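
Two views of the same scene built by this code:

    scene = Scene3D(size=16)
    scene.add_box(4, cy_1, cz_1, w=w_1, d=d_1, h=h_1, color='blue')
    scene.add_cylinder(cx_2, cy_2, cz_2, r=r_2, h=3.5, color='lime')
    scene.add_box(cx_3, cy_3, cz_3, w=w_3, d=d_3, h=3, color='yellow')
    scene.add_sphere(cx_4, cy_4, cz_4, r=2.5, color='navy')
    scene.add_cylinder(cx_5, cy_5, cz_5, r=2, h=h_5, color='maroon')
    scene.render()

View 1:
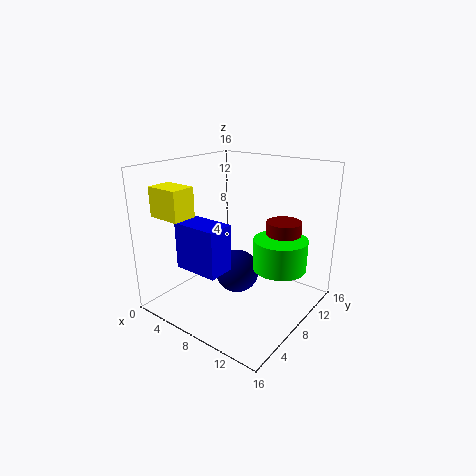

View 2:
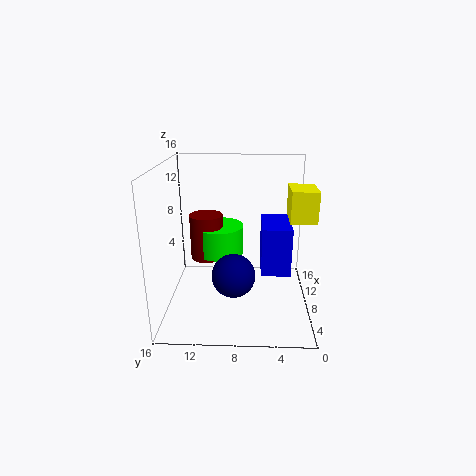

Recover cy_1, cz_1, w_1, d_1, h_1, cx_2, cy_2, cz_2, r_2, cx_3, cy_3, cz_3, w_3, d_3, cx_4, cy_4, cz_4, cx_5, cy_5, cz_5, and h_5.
cy_1 = 2.5
cz_1 = 5.5
w_1 = 5
d_1 = 3
h_1 = 5
cx_2 = 12
cy_2 = 10.5
cz_2 = 4.5
r_2 = 3
cx_3 = 3
cy_3 = 0.5
cz_3 = 11.5
w_3 = 3.5
d_3 = 2.5
cx_4 = 7.5
cy_4 = 8.5
cz_4 = 3.5
cx_5 = 11.5
cy_5 = 12
cz_5 = 4
h_5 = 5.5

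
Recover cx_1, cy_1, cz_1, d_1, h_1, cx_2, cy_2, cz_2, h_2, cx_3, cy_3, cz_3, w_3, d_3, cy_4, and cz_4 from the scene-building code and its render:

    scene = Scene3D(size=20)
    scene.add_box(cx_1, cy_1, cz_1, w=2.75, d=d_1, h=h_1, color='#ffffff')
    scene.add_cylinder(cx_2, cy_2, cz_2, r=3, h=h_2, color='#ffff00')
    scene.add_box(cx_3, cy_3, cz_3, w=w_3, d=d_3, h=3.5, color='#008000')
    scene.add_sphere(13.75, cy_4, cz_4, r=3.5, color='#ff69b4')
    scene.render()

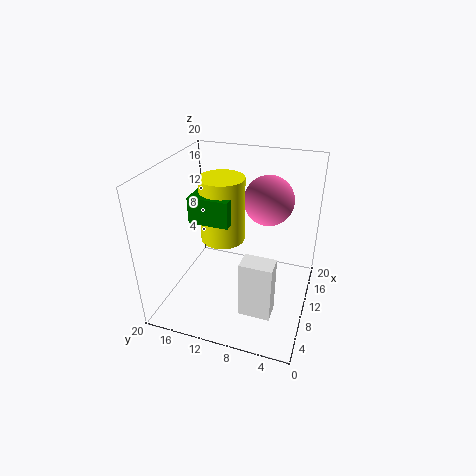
cx_1 = 4.25; cy_1 = 3.75; cz_1 = 1.75; d_1 = 4.25; h_1 = 8; cx_2 = 9.5; cy_2 = 12; cz_2 = 10; h_2 = 8.75; cx_3 = 6; cy_3 = 10; cz_3 = 13.5; w_3 = 5.5; d_3 = 5.25; cy_4 = 6.75; cz_4 = 14.5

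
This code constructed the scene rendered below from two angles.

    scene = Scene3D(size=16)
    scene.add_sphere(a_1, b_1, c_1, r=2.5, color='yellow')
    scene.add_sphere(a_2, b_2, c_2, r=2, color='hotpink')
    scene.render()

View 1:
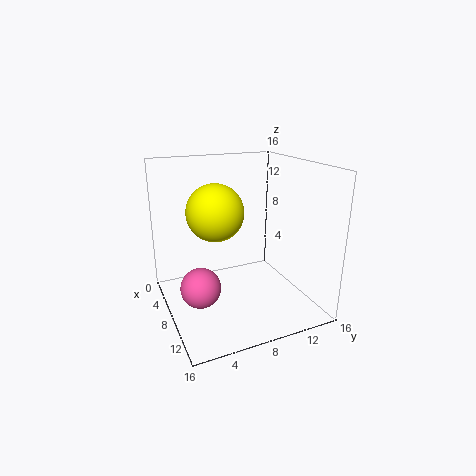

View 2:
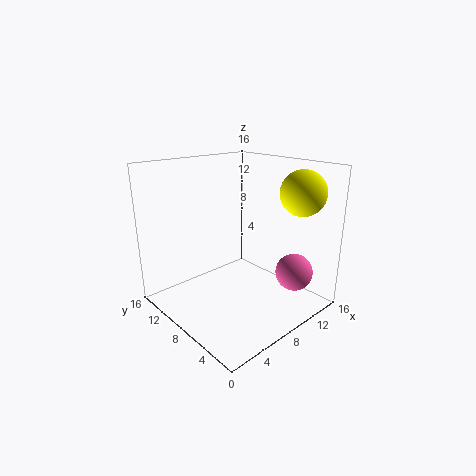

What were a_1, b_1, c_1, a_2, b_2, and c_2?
a_1 = 13.25; b_1 = 3.5; c_1 = 13; a_2 = 11.25; b_2 = 2.5; c_2 = 4.75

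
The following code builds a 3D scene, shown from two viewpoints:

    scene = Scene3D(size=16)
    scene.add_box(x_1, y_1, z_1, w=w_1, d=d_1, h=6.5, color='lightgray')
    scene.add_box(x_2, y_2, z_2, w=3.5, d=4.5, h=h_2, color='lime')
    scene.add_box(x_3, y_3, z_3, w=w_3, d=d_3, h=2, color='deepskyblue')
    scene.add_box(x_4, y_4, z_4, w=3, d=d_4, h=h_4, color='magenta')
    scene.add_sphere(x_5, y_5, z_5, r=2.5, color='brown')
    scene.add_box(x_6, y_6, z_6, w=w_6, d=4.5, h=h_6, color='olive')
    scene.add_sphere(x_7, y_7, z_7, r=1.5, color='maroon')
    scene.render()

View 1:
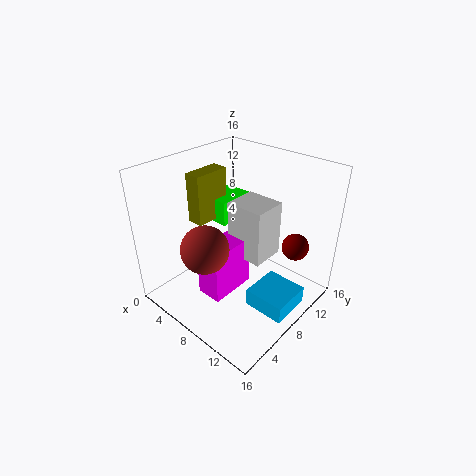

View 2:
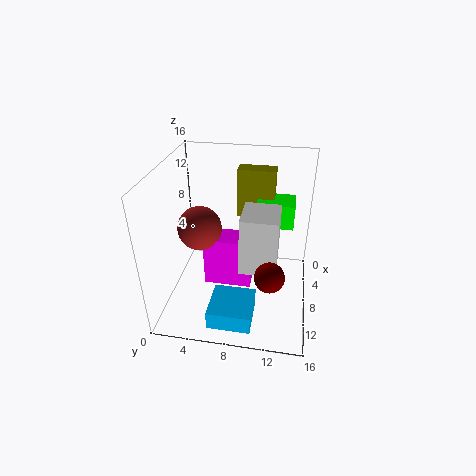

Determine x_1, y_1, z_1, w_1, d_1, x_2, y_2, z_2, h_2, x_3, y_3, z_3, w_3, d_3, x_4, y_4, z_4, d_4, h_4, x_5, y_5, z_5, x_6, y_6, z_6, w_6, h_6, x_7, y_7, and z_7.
x_1 = 6, y_1 = 8.5, z_1 = 5, w_1 = 4.5, d_1 = 4, x_2 = 1, y_2 = 9.5, z_2 = 7.5, h_2 = 3, x_3 = 11, y_3 = 6, z_3 = 1.5, w_3 = 4.5, d_3 = 4.5, x_4 = 5.5, y_4 = 4, z_4 = 1.5, d_4 = 5.5, h_4 = 6, x_5 = 7.5, y_5 = 3.5, z_5 = 8.5, x_6 = 1, y_6 = 7, z_6 = 8, w_6 = 2, h_6 = 6, x_7 = 13, y_7 = 12, z_7 = 7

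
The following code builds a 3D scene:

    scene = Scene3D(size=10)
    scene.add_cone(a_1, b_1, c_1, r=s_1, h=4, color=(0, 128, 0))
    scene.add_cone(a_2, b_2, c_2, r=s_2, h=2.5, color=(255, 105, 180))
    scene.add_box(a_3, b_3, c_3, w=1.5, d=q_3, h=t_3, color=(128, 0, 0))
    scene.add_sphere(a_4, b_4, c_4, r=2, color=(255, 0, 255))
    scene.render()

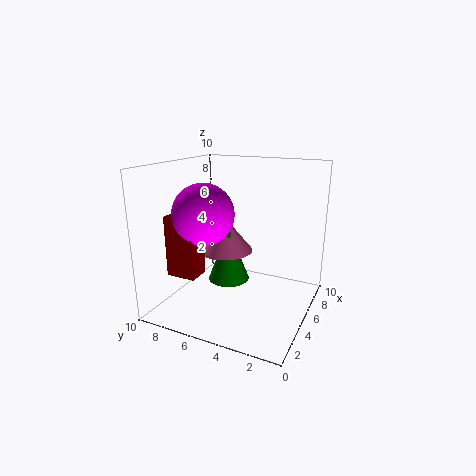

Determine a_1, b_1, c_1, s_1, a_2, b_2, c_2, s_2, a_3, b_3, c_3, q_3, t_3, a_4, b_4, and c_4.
a_1 = 5.5; b_1 = 6; c_1 = 1.5; s_1 = 1.5; a_2 = 6; b_2 = 6.5; c_2 = 3.5; s_2 = 2; a_3 = 1.5; b_3 = 6.5; c_3 = 3; q_3 = 2; t_3 = 4; a_4 = 3; b_4 = 6.5; c_4 = 7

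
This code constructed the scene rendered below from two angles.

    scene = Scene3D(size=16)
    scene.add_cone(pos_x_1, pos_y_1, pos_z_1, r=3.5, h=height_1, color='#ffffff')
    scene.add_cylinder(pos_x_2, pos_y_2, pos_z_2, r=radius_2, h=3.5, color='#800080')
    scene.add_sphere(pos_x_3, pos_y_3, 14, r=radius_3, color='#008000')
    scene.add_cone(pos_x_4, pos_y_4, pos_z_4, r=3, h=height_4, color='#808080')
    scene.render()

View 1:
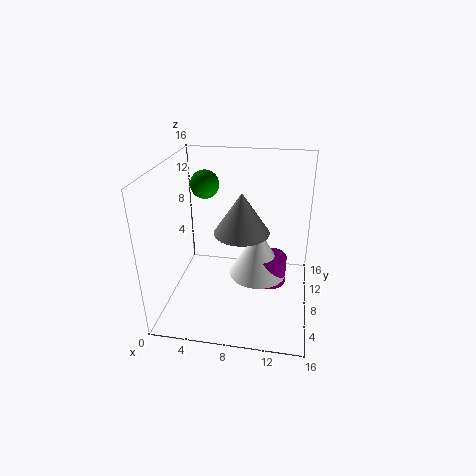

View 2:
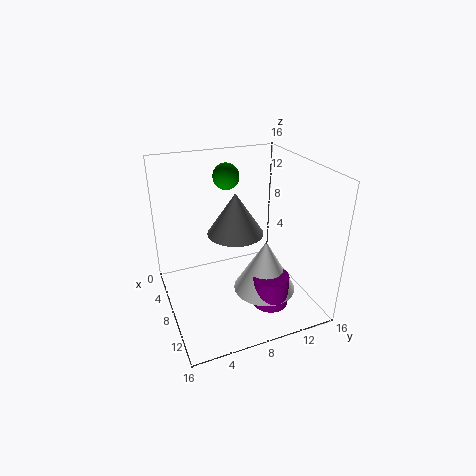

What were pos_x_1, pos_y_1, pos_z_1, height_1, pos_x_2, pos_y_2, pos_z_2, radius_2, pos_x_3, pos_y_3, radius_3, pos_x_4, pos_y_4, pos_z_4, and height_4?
pos_x_1 = 10, pos_y_1 = 10.5, pos_z_1 = 2, height_1 = 6, pos_x_2 = 11.5, pos_y_2 = 10.5, pos_z_2 = 1, radius_2 = 2, pos_x_3 = 4.5, pos_y_3 = 8, radius_3 = 1.5, pos_x_4 = 8.5, pos_y_4 = 7.5, pos_z_4 = 9, height_4 = 4.5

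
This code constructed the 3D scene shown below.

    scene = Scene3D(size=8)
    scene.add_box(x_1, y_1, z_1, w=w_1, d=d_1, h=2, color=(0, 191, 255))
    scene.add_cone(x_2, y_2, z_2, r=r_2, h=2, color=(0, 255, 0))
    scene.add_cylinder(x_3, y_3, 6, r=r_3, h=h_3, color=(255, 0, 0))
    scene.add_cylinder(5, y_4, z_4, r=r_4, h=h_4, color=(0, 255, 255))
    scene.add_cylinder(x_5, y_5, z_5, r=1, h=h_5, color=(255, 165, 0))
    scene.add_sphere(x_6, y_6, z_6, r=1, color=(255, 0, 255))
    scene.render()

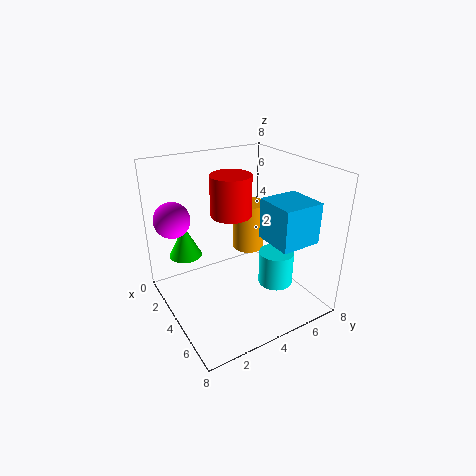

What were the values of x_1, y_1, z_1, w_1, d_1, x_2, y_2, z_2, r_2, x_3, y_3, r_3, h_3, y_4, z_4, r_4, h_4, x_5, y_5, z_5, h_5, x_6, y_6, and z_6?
x_1 = 6, y_1 = 4, z_1 = 5, w_1 = 2, d_1 = 2, x_2 = 1, y_2 = 2, z_2 = 2, r_2 = 1, x_3 = 5, y_3 = 3, r_3 = 1, h_3 = 2, y_4 = 6, z_4 = 1, r_4 = 1, h_4 = 2, x_5 = 2, y_5 = 6, z_5 = 2, h_5 = 3, x_6 = 2, y_6 = 1, z_6 = 5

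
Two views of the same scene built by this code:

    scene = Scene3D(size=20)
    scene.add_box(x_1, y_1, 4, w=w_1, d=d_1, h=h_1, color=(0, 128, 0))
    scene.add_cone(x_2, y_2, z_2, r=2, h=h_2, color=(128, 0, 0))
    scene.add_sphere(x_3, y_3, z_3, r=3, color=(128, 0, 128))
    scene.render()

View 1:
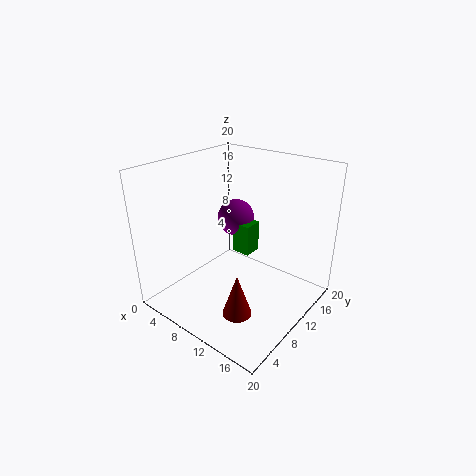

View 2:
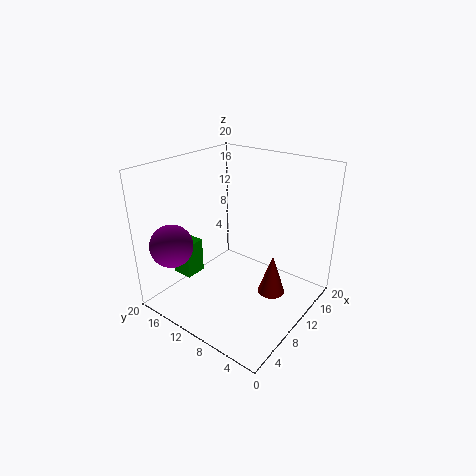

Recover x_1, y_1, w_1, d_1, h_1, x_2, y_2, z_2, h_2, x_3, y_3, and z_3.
x_1 = 5; y_1 = 15; w_1 = 3; d_1 = 3; h_1 = 5; x_2 = 13; y_2 = 6; z_2 = 1; h_2 = 6; x_3 = 4; y_3 = 17; z_3 = 9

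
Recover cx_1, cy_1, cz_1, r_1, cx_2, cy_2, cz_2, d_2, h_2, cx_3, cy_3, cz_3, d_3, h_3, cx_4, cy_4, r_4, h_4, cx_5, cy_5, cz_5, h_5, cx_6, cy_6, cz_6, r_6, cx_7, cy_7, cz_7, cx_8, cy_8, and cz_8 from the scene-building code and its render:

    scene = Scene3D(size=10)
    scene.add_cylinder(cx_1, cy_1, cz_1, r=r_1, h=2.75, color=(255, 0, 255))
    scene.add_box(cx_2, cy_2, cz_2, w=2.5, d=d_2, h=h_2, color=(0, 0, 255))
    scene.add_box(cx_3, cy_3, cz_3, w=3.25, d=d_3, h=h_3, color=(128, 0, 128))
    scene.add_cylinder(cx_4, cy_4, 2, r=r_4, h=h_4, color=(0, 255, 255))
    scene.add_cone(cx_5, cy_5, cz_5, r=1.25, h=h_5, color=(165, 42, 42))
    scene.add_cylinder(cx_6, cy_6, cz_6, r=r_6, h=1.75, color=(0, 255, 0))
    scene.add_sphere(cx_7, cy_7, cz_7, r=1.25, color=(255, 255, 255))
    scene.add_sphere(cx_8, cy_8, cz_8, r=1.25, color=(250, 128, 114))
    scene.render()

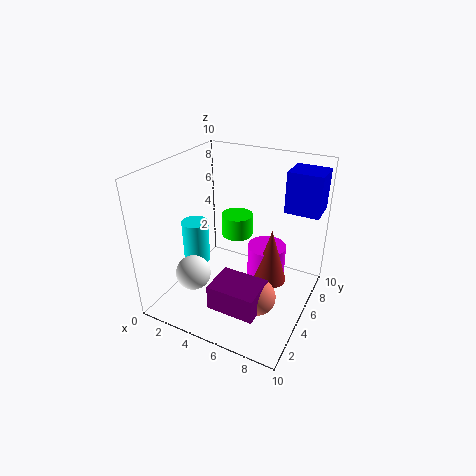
cx_1 = 6, cy_1 = 8, cz_1 = 0.25, r_1 = 1.5, cx_2 = 7.25, cy_2 = 7.75, cz_2 = 6.25, d_2 = 2.25, h_2 = 3, cx_3 = 4.5, cy_3 = 1.5, cz_3 = 1.25, d_3 = 2.5, h_3 = 1.75, cx_4 = 1.25, cy_4 = 5.25, r_4 = 1, h_4 = 3.25, cx_5 = 6.75, cy_5 = 7, cz_5 = 0.75, h_5 = 4.25, cx_6 = 3.25, cy_6 = 8.25, cz_6 = 3.25, r_6 = 1.25, cx_7 = 2.25, cy_7 = 3.25, cz_7 = 2.25, cx_8 = 7.25, cy_8 = 3.5, cz_8 = 1.75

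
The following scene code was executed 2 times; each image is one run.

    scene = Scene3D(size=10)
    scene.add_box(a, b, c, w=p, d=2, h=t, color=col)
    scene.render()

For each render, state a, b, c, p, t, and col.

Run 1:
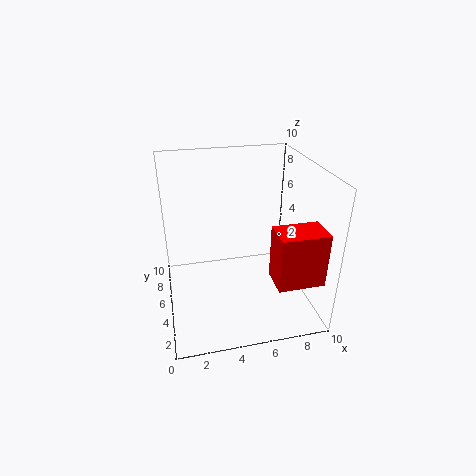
a = 6.5; b = 0.5; c = 3.5; p = 3; t = 3.5; col = 'red'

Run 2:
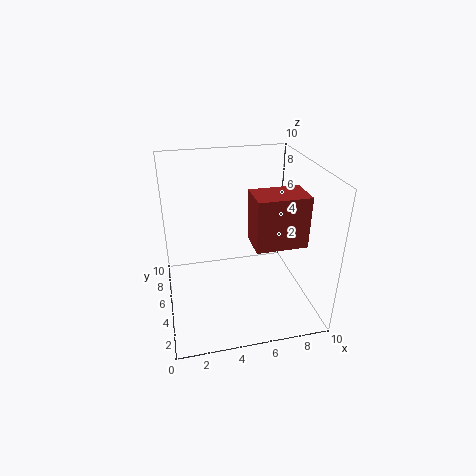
a = 5; b = 0.5; c = 6.5; p = 3; t = 3; col = 'brown'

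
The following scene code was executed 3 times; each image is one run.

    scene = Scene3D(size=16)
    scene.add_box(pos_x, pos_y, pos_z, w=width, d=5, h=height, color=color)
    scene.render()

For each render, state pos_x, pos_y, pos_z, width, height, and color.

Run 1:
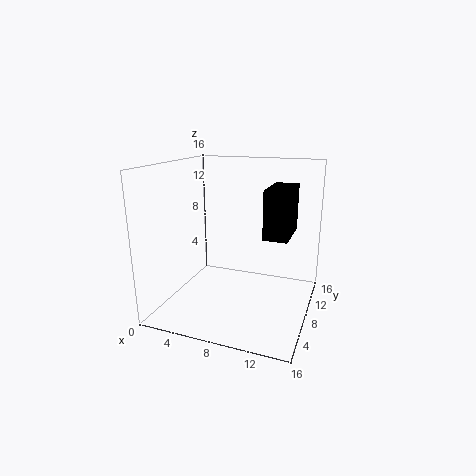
pos_x = 11.5
pos_y = 5.5
pos_z = 9
width = 2.5
height = 5
color = 'black'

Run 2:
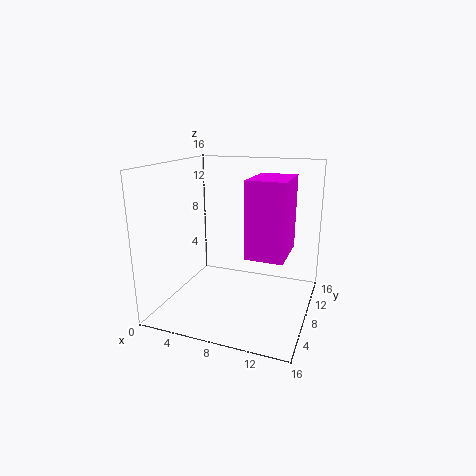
pos_x = 11
pos_y = 1.5
pos_z = 8.5
width = 3.5
height = 7
color = 'magenta'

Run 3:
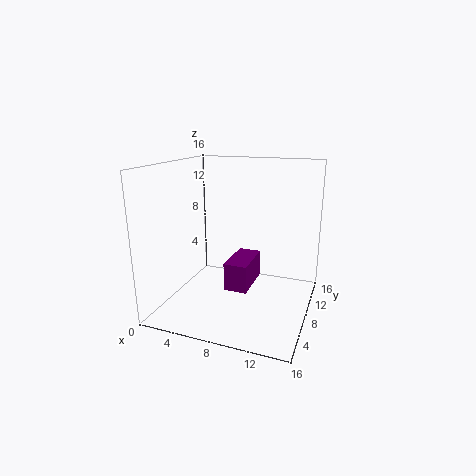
pos_x = 7.5
pos_y = 5
pos_z = 3
width = 2.5
height = 3
color = 'purple'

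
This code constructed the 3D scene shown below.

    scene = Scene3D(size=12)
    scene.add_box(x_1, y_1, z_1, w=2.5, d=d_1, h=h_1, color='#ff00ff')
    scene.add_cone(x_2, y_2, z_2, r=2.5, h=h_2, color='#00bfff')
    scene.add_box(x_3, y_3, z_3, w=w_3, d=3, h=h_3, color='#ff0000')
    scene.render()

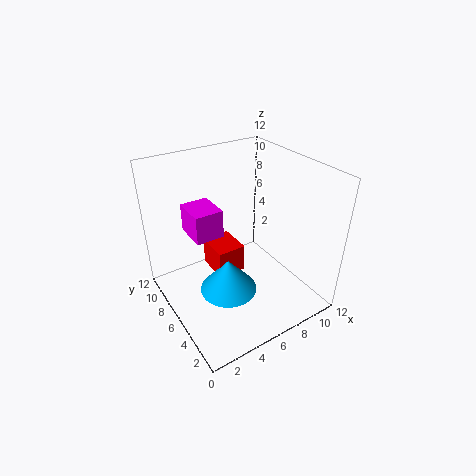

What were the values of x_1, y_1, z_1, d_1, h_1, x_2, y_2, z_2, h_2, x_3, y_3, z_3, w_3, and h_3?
x_1 = 3
y_1 = 7.5
z_1 = 5.5
d_1 = 3
h_1 = 2.5
x_2 = 5
y_2 = 6
z_2 = 1
h_2 = 3
x_3 = 4.5
y_3 = 6.5
z_3 = 2
w_3 = 2.5
h_3 = 2.5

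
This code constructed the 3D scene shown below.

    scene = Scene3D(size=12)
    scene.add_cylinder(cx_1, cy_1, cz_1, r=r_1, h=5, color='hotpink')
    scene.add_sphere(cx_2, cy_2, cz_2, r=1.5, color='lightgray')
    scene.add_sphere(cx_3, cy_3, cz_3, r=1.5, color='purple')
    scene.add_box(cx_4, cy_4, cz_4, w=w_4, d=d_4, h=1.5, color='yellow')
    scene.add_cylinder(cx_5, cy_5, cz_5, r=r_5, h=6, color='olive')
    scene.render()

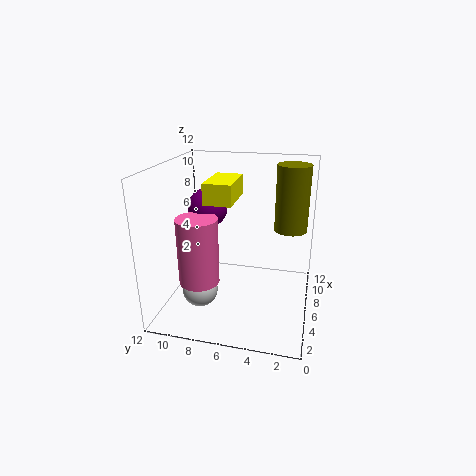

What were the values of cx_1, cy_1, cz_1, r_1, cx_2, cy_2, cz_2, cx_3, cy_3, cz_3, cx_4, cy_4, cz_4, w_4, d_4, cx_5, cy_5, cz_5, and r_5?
cx_1 = 2; cy_1 = 8; cz_1 = 4; r_1 = 1.5; cx_2 = 4.5; cy_2 = 9; cz_2 = 1.5; cx_3 = 4.5; cy_3 = 8; cz_3 = 9; cx_4 = 2; cy_4 = 5.5; cz_4 = 10; w_4 = 3.5; d_4 = 2; cx_5 = 10; cy_5 = 2; cz_5 = 5.5; r_5 = 1.5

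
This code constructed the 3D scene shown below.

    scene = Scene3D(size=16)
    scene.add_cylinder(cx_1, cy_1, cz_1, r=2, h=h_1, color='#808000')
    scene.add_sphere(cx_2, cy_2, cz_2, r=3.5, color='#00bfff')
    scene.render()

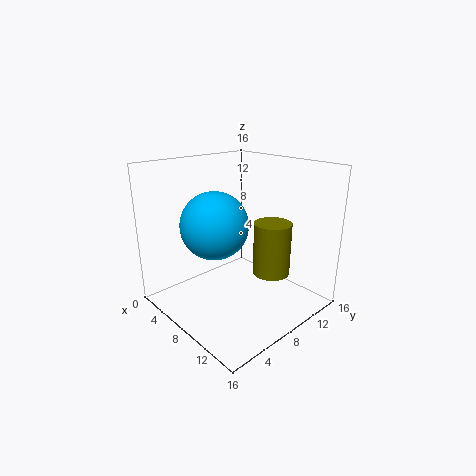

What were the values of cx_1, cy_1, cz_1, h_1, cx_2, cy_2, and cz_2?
cx_1 = 11.5; cy_1 = 9.75; cz_1 = 4.5; h_1 = 5.75; cx_2 = 8; cy_2 = 4.75; cz_2 = 10.25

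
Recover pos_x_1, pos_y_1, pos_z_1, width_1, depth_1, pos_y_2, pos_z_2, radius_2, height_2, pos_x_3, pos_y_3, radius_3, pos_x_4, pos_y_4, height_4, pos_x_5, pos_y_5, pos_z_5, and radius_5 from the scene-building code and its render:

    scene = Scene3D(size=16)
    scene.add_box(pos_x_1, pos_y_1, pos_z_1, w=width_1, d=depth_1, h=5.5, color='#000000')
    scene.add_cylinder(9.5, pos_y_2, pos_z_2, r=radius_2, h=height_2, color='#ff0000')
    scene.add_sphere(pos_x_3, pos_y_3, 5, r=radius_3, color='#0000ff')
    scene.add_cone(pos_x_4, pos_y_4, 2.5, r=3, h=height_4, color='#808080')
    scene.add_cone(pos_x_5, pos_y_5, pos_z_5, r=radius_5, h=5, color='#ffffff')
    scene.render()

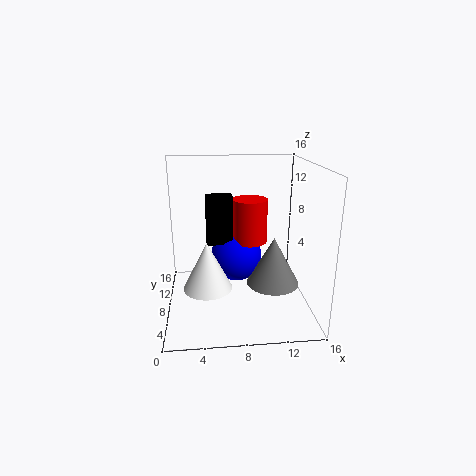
pos_x_1 = 4.5; pos_y_1 = 8.5; pos_z_1 = 7; width_1 = 3; depth_1 = 2; pos_y_2 = 9.5; pos_z_2 = 7; radius_2 = 2; height_2 = 5; pos_x_3 = 8; pos_y_3 = 10; radius_3 = 3; pos_x_4 = 12; pos_y_4 = 7.5; height_4 = 5.5; pos_x_5 = 4.5; pos_y_5 = 4.5; pos_z_5 = 4; radius_5 = 2.5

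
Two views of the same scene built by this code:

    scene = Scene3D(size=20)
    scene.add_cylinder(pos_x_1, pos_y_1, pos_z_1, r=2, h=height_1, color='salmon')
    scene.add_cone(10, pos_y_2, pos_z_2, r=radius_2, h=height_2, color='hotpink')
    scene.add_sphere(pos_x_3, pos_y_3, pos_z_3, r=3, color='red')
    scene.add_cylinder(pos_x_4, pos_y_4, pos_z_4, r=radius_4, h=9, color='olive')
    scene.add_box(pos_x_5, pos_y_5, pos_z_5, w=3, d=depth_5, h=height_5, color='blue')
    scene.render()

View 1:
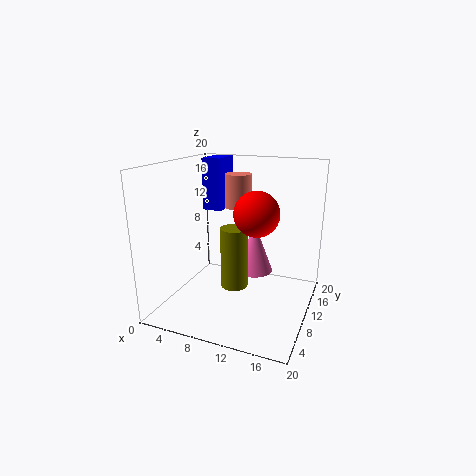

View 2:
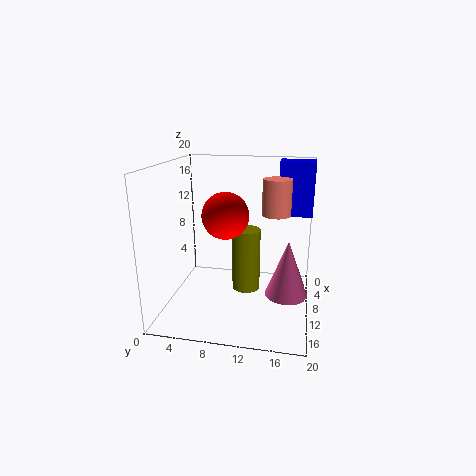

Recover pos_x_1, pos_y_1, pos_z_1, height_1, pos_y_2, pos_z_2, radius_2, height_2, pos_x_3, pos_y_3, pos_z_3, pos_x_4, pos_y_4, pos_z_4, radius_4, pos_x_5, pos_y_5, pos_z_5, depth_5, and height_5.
pos_x_1 = 8
pos_y_1 = 15
pos_z_1 = 13
height_1 = 5
pos_y_2 = 17
pos_z_2 = 2
radius_2 = 3
height_2 = 8
pos_x_3 = 13
pos_y_3 = 9
pos_z_3 = 14
pos_x_4 = 9
pos_y_4 = 11
pos_z_4 = 2
radius_4 = 2
pos_x_5 = 2
pos_y_5 = 15
pos_z_5 = 12
depth_5 = 5
height_5 = 8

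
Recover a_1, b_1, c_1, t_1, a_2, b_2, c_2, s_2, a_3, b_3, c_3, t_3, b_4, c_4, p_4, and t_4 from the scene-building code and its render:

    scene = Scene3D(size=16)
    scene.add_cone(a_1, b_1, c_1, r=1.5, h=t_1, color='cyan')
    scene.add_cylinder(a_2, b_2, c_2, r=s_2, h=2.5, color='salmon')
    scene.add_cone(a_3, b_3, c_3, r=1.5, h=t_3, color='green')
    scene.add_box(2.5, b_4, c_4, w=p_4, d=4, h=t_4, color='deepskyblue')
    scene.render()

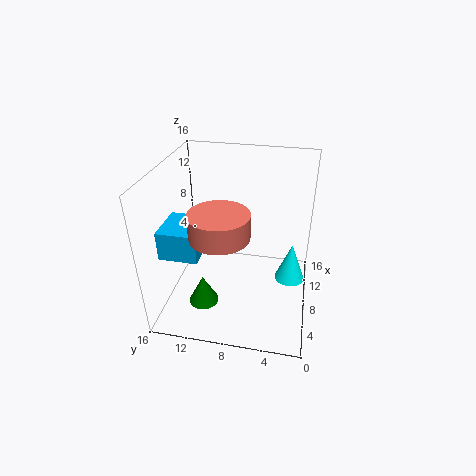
a_1 = 5.5; b_1 = 2; c_1 = 5.5; t_1 = 4; a_2 = 4; b_2 = 9; c_2 = 10.5; s_2 = 3; a_3 = 2.5; b_3 = 10.5; c_3 = 3.5; t_3 = 3; b_4 = 11; c_4 = 8; p_4 = 4.5; t_4 = 3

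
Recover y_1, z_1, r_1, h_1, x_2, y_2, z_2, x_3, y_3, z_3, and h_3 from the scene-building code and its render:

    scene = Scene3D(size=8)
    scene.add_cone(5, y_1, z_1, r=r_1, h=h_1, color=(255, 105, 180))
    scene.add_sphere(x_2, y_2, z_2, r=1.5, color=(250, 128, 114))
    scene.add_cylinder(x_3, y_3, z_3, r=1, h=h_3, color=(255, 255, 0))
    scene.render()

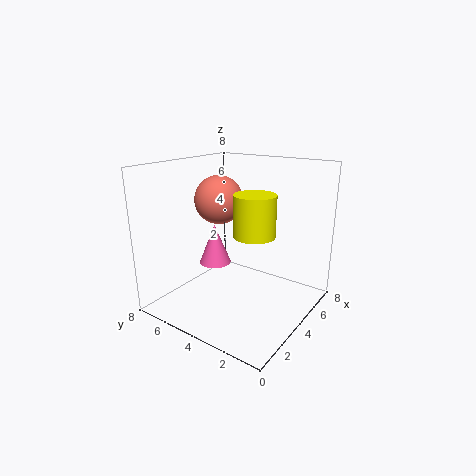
y_1 = 6.5; z_1 = 1.5; r_1 = 1; h_1 = 2.5; x_2 = 5.5; y_2 = 6.5; z_2 = 5.5; x_3 = 2.5; y_3 = 2; z_3 = 5; h_3 = 2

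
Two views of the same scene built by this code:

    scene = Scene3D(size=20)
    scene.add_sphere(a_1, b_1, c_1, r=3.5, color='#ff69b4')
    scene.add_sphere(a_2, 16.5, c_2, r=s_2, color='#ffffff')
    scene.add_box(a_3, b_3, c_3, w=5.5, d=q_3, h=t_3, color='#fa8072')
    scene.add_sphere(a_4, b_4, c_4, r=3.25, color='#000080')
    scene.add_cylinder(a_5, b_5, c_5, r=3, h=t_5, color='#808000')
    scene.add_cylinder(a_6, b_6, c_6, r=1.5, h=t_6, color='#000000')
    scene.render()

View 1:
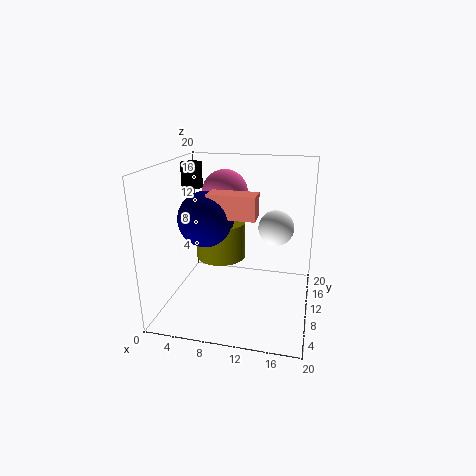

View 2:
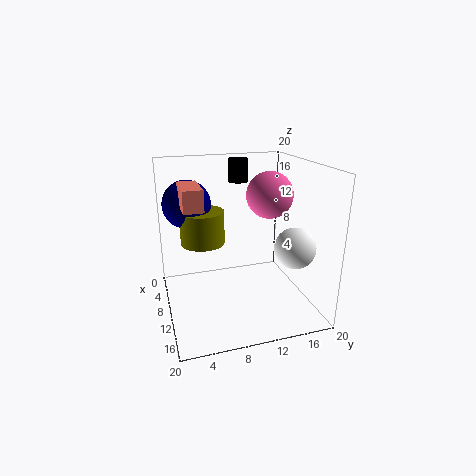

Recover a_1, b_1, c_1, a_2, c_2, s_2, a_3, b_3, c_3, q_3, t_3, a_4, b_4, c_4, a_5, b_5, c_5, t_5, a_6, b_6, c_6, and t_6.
a_1 = 6.5
b_1 = 16
c_1 = 14.75
a_2 = 14.5
c_2 = 9.5
s_2 = 2.75
a_3 = 8.25
b_3 = 2.25
c_3 = 15.25
q_3 = 2.5
t_3 = 2.75
a_4 = 7.75
b_4 = 3.5
c_4 = 14.75
a_5 = 9
b_5 = 5.25
c_5 = 9.5
t_5 = 4.5
a_6 = 2.75
b_6 = 12.25
c_6 = 16.25
t_6 = 3.5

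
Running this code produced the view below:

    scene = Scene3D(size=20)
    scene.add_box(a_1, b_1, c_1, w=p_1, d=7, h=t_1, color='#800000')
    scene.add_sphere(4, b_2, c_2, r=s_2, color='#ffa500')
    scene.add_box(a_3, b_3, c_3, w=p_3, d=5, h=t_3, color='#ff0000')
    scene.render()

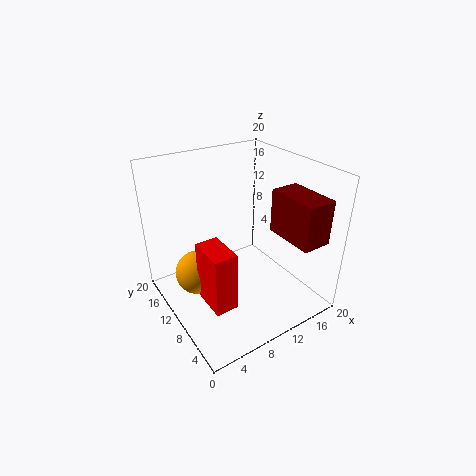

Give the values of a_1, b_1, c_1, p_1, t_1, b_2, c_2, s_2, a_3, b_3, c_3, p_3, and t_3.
a_1 = 14
b_1 = 1
c_1 = 11
p_1 = 4
t_1 = 6
b_2 = 11
c_2 = 6
s_2 = 3
a_3 = 3
b_3 = 4
c_3 = 4
p_3 = 3
t_3 = 8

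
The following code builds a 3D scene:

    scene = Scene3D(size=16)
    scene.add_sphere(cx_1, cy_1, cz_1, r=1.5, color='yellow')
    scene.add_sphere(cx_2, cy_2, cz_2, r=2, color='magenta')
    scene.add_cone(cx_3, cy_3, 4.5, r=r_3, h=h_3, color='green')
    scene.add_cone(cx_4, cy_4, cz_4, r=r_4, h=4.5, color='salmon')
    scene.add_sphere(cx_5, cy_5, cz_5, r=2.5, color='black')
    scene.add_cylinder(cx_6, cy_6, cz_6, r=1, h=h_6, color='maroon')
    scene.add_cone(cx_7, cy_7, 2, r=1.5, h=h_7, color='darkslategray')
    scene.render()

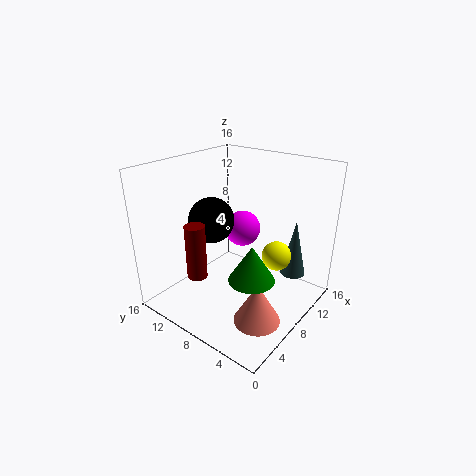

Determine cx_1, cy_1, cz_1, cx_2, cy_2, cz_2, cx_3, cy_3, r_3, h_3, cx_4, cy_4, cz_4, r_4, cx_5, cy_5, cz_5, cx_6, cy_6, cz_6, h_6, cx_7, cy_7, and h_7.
cx_1 = 8, cy_1 = 3, cz_1 = 7.5, cx_2 = 9.5, cy_2 = 8.5, cz_2 = 8.5, cx_3 = 6.5, cy_3 = 5, r_3 = 2.5, h_3 = 4, cx_4 = 5.5, cy_4 = 3.5, cz_4 = 0.5, r_4 = 2.5, cx_5 = 6.5, cy_5 = 10.5, cz_5 = 10, cx_6 = 2, cy_6 = 8.5, cz_6 = 6, h_6 = 5.5, cx_7 = 14, cy_7 = 4, h_7 = 7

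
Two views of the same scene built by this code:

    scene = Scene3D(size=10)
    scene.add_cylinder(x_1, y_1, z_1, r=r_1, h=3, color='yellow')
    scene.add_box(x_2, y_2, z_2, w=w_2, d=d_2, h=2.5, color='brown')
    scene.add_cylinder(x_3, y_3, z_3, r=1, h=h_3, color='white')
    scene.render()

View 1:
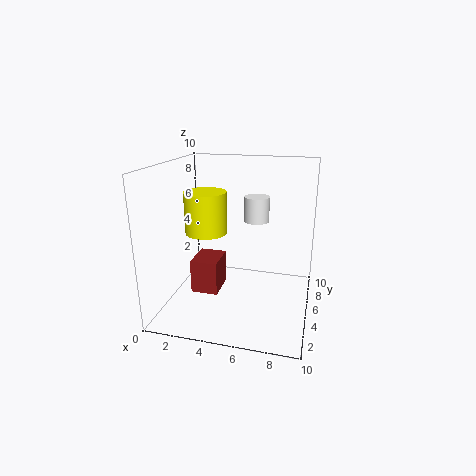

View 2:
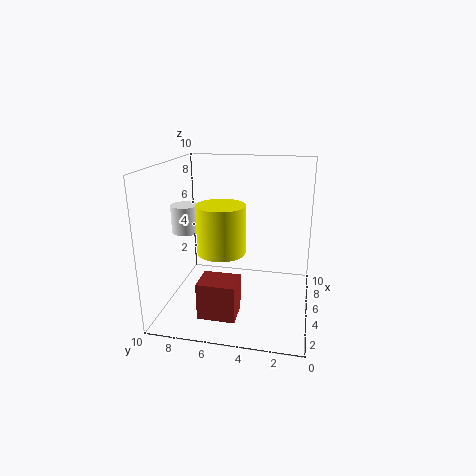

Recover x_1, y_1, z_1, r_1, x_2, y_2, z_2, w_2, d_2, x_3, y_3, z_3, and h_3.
x_1 = 2.5, y_1 = 5.5, z_1 = 5, r_1 = 1.5, x_2 = 1.5, y_2 = 4.5, z_2 = 0.5, w_2 = 2, d_2 = 2.5, x_3 = 5.5, y_3 = 9, z_3 = 5, h_3 = 2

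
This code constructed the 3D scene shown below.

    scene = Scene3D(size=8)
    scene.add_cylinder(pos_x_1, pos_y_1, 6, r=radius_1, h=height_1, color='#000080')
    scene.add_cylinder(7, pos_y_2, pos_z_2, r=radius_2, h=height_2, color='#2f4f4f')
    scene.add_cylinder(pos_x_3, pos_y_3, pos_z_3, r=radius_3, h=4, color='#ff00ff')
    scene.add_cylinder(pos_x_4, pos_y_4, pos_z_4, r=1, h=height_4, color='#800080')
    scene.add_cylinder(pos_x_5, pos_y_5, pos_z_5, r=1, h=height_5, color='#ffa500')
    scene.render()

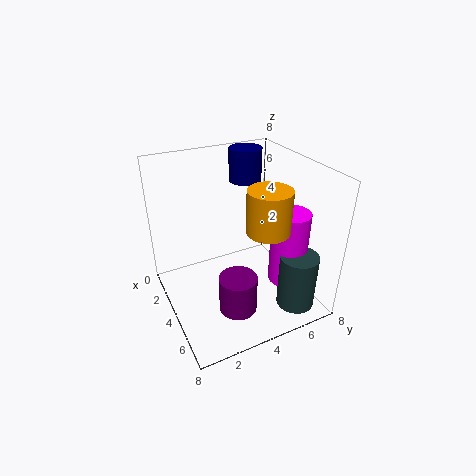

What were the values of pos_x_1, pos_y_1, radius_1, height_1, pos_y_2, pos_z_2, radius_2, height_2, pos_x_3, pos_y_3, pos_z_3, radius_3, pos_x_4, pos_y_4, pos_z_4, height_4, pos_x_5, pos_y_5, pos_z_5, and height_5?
pos_x_1 = 1
pos_y_1 = 6
radius_1 = 1
height_1 = 2
pos_y_2 = 6
pos_z_2 = 1
radius_2 = 1
height_2 = 3
pos_x_3 = 6
pos_y_3 = 6
pos_z_3 = 2
radius_3 = 1
pos_x_4 = 6
pos_y_4 = 3
pos_z_4 = 1
height_4 = 2
pos_x_5 = 7
pos_y_5 = 4
pos_z_5 = 6
height_5 = 2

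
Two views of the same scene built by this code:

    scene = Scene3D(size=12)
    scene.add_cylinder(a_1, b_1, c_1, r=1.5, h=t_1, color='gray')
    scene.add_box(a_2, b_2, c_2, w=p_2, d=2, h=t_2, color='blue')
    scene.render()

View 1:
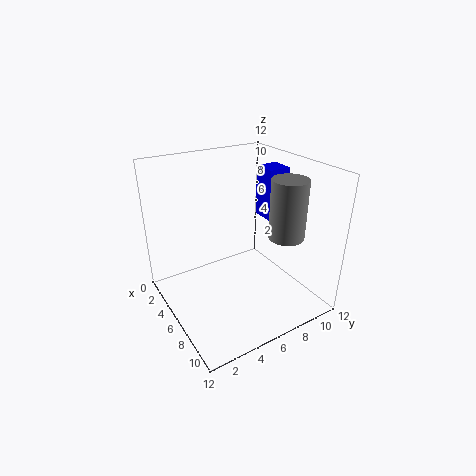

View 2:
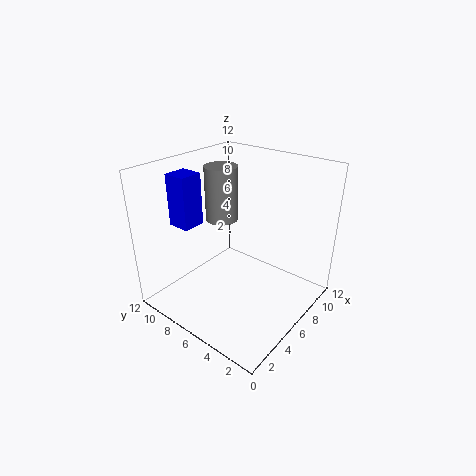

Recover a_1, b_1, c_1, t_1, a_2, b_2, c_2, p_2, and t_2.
a_1 = 8; b_1 = 9.5; c_1 = 6; t_1 = 5; a_2 = 3.5; b_2 = 9.5; c_2 = 6.5; p_2 = 2; t_2 = 4.5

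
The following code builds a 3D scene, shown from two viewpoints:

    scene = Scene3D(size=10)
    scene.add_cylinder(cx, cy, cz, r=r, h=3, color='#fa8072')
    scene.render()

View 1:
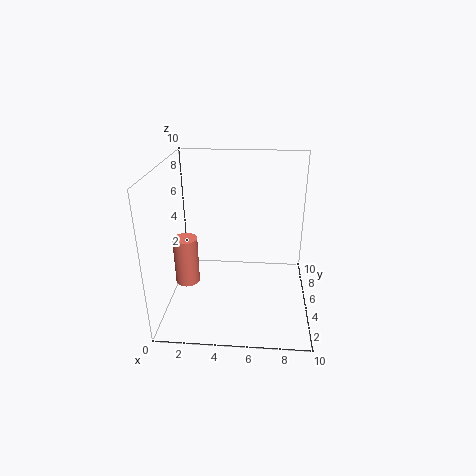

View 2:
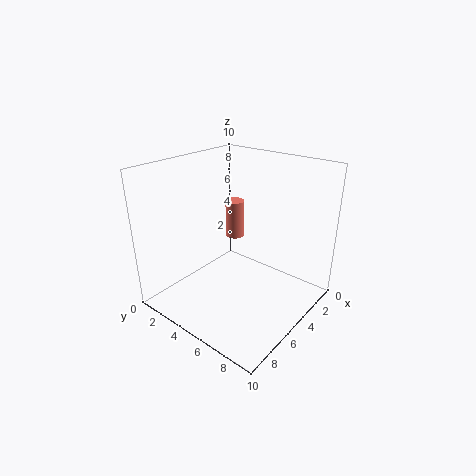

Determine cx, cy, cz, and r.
cx = 2
cy = 2.25
cz = 3.25
r = 0.75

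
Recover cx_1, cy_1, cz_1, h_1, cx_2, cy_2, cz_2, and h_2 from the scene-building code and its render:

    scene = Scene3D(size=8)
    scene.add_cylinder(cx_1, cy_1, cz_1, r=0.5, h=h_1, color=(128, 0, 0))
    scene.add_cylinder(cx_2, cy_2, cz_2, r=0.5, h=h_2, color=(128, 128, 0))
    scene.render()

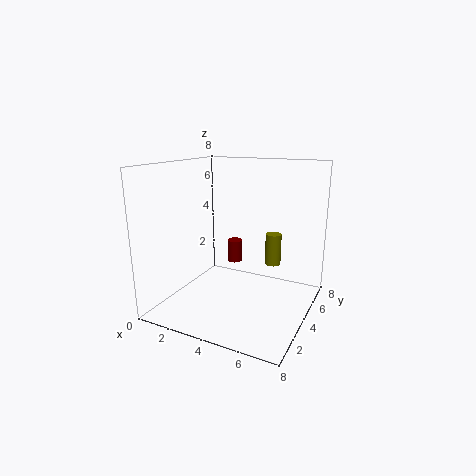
cx_1 = 2, cy_1 = 7.5, cz_1 = 1, h_1 = 1.5, cx_2 = 5, cy_2 = 7, cz_2 = 1.5, h_2 = 2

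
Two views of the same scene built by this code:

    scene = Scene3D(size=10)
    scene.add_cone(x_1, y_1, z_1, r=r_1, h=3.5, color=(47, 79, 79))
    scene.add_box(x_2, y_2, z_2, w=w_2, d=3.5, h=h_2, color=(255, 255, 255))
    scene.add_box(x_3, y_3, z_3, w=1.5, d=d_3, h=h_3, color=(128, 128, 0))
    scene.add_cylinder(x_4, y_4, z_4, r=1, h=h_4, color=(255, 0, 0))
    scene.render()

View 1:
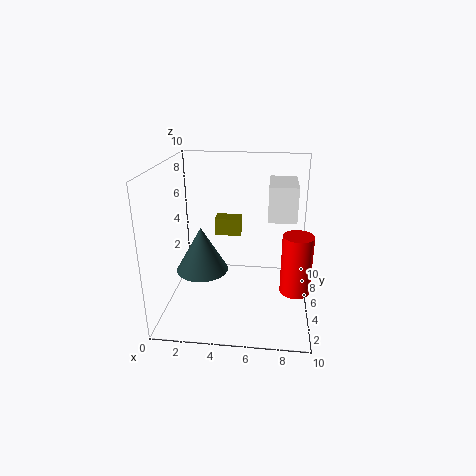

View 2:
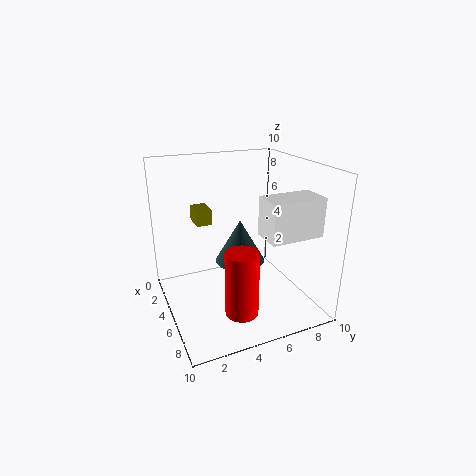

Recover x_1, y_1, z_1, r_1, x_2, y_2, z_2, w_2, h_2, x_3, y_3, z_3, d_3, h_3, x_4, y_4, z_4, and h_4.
x_1 = 2, y_1 = 6.5, z_1 = 1.5, r_1 = 2, x_2 = 7, y_2 = 5.5, z_2 = 6, w_2 = 2, h_2 = 2.5, x_3 = 4, y_3 = 2, z_3 = 6.5, d_3 = 1, h_3 = 1, x_4 = 9, y_4 = 3.5, z_4 = 2, h_4 = 4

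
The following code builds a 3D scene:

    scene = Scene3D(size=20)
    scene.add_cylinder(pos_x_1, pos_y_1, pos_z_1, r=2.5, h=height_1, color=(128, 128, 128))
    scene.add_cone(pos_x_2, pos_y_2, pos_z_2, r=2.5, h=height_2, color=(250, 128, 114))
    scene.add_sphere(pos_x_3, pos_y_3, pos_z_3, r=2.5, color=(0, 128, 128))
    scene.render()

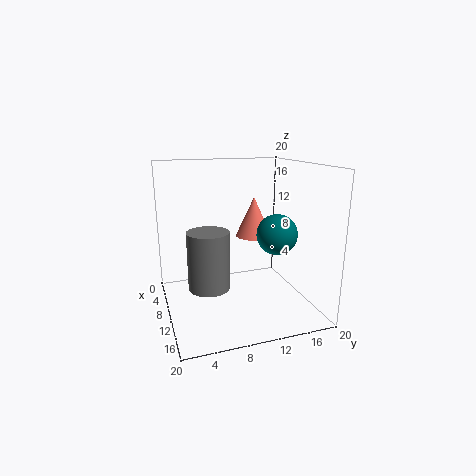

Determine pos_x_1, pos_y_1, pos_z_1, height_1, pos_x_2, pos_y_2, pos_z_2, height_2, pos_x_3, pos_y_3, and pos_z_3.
pos_x_1 = 15.5; pos_y_1 = 4.5; pos_z_1 = 6; height_1 = 7; pos_x_2 = 9.5; pos_y_2 = 12.5; pos_z_2 = 10; height_2 = 5.5; pos_x_3 = 16; pos_y_3 = 13; pos_z_3 = 12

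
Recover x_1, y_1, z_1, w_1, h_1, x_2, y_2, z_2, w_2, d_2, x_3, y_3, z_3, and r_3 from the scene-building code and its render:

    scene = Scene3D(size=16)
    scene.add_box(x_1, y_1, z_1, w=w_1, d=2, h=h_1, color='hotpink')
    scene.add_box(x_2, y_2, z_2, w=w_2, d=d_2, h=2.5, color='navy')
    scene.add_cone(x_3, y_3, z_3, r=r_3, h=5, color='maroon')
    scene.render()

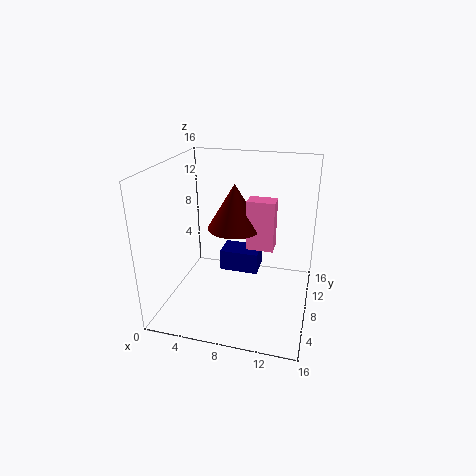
x_1 = 9
y_1 = 7.5
z_1 = 7
w_1 = 3
h_1 = 5.5
x_2 = 5.5
y_2 = 9
z_2 = 3
w_2 = 4.5
d_2 = 3
x_3 = 7.5
y_3 = 8.5
z_3 = 9
r_3 = 3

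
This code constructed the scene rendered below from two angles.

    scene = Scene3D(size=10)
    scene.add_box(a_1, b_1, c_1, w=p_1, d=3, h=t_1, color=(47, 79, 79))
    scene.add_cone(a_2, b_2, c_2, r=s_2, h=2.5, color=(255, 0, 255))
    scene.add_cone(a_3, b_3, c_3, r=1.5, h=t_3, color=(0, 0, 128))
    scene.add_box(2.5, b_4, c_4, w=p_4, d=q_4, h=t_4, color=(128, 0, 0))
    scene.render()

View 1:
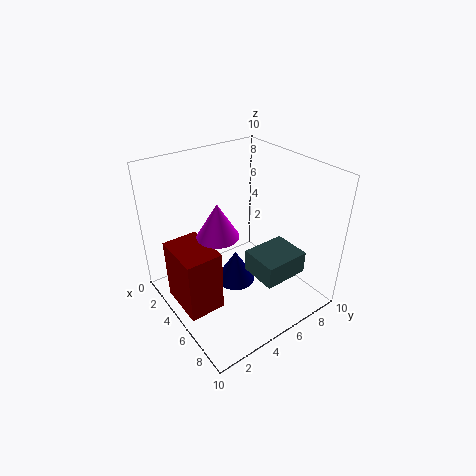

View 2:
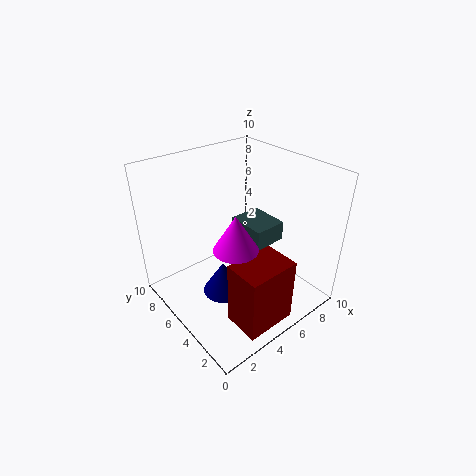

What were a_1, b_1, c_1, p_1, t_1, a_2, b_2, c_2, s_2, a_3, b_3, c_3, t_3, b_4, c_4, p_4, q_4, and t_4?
a_1 = 6.5
b_1 = 4.5
c_1 = 3.5
p_1 = 2.5
t_1 = 1.5
a_2 = 4
b_2 = 4
c_2 = 5
s_2 = 1.5
a_3 = 4
b_3 = 5.5
c_3 = 0.5
t_3 = 2.5
b_4 = 0.5
c_4 = 0.5
p_4 = 3.5
q_4 = 2.5
t_4 = 4.5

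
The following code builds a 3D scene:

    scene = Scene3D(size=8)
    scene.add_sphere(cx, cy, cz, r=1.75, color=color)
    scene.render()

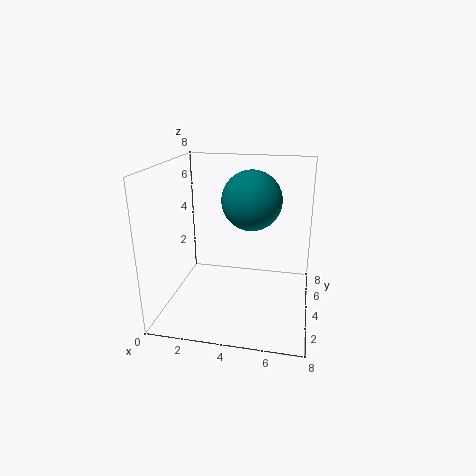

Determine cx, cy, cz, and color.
cx = 4.5; cy = 5.5; cz = 5.75; color = 'teal'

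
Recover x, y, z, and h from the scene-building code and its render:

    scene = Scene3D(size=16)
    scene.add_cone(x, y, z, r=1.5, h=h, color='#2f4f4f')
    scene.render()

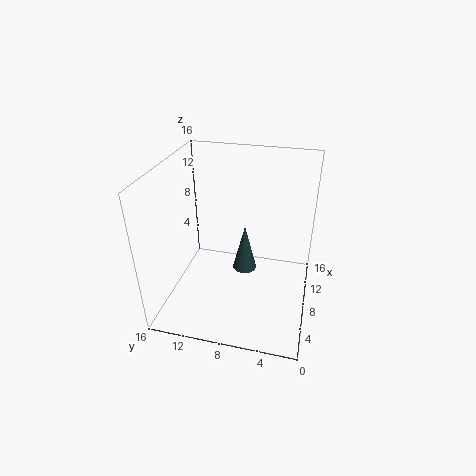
x = 11.5, y = 8, z = 1.5, h = 6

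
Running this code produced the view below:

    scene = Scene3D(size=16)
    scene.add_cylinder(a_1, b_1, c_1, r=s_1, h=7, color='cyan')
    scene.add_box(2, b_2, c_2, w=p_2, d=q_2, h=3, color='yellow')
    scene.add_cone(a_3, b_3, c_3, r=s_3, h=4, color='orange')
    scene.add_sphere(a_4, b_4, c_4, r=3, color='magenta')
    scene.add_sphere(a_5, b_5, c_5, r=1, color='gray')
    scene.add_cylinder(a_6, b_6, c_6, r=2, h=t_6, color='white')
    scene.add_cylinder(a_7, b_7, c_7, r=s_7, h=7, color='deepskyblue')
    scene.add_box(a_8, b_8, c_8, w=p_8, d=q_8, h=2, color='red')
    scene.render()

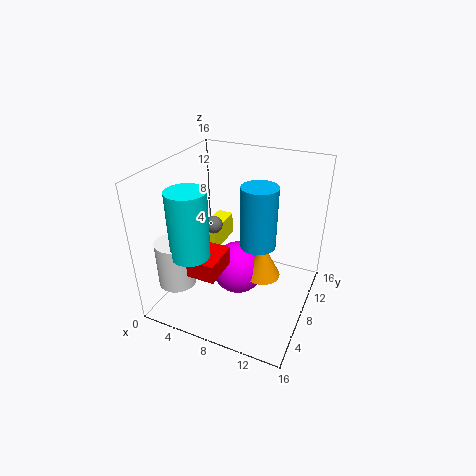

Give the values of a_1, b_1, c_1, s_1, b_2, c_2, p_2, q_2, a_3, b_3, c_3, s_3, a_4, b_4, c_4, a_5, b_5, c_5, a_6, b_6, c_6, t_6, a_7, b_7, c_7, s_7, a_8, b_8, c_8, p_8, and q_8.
a_1 = 5, b_1 = 3, c_1 = 8, s_1 = 2, b_2 = 10, c_2 = 4, p_2 = 2, q_2 = 5, a_3 = 11, b_3 = 8, c_3 = 4, s_3 = 2, a_4 = 8, b_4 = 8, c_4 = 4, a_5 = 5, b_5 = 8, c_5 = 9, a_6 = 3, b_6 = 3, c_6 = 4, t_6 = 5, a_7 = 10, b_7 = 9, c_7 = 7, s_7 = 2, a_8 = 5, b_8 = 2, c_8 = 6, p_8 = 3, q_8 = 4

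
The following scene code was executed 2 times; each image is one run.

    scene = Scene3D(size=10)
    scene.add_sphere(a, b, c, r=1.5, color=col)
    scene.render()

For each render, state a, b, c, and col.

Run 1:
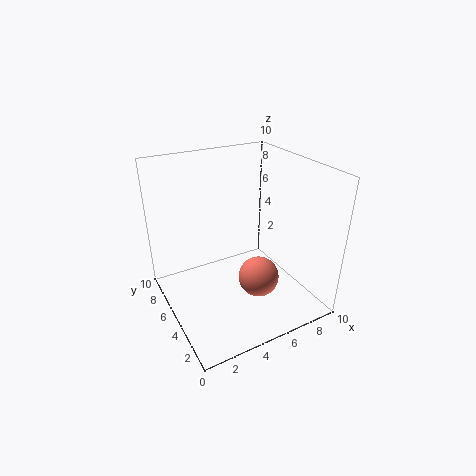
a = 6.5
b = 4.5
c = 1.5
col = 'salmon'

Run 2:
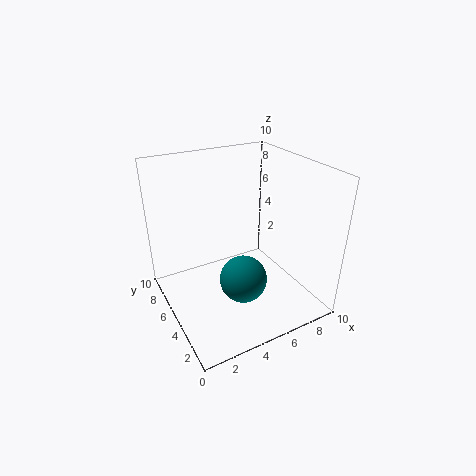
a = 4
b = 2.5
c = 3.5
col = 'teal'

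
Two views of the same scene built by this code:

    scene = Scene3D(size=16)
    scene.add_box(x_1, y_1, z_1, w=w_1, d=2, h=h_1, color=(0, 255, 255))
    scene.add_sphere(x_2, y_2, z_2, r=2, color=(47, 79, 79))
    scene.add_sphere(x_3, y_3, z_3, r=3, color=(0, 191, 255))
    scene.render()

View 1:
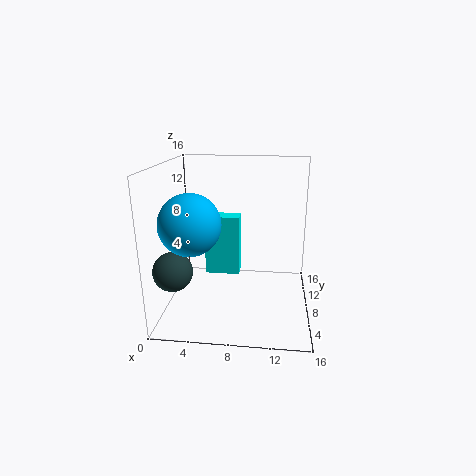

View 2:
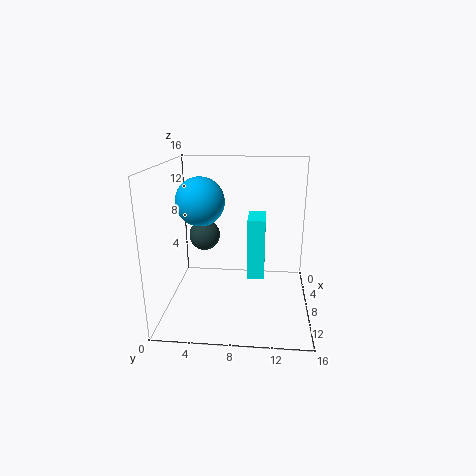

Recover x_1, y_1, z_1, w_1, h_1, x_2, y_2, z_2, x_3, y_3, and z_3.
x_1 = 4
y_1 = 9
z_1 = 3
w_1 = 4
h_1 = 7
x_2 = 2
y_2 = 3
z_2 = 6
x_3 = 4
y_3 = 3
z_3 = 11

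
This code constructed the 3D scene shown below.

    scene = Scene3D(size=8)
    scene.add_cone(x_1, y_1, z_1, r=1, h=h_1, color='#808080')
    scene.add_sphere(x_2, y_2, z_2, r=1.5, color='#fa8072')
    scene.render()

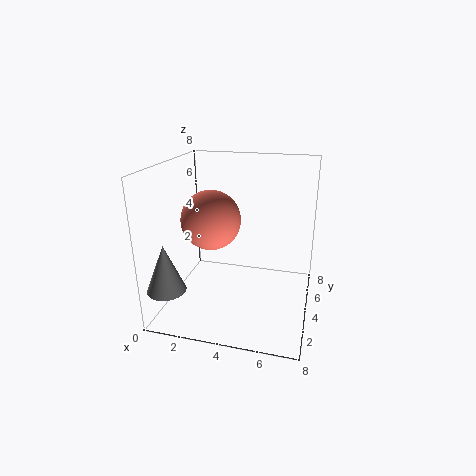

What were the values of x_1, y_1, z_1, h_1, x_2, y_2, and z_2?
x_1 = 1
y_1 = 1
z_1 = 2
h_1 = 2.5
x_2 = 3
y_2 = 2.5
z_2 = 5.5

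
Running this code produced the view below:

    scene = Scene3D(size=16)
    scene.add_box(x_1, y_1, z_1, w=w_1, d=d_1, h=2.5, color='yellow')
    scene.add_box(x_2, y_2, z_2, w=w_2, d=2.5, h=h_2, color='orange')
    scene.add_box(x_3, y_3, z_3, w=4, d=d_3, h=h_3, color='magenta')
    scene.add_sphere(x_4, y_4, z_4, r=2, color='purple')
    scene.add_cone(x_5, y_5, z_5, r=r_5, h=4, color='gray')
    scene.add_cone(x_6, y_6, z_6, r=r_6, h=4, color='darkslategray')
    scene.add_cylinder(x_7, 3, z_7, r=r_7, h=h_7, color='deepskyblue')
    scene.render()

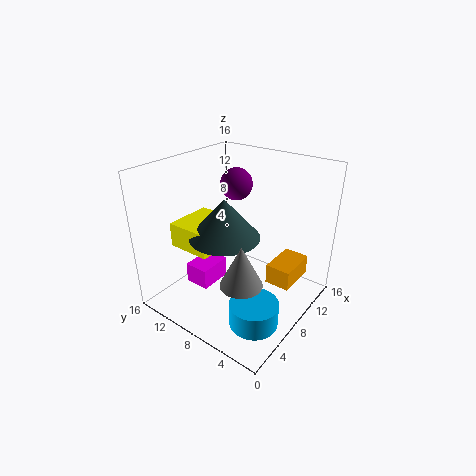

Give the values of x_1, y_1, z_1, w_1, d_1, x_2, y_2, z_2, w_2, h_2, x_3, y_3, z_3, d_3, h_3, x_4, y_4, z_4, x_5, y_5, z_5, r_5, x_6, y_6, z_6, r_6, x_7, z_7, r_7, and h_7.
x_1 = 2; y_1 = 7.5; z_1 = 8.5; w_1 = 5; d_1 = 4.5; x_2 = 6; y_2 = 0.5; z_2 = 5.5; w_2 = 4; h_2 = 2; x_3 = 5.5; y_3 = 11; z_3 = 1; d_3 = 3; h_3 = 2.5; x_4 = 13; y_4 = 12; z_4 = 12; x_5 = 2.5; y_5 = 3.5; z_5 = 7; r_5 = 2; x_6 = 4.5; y_6 = 7; z_6 = 10; r_6 = 3.5; x_7 = 4; z_7 = 1.5; r_7 = 2.5; h_7 = 2.5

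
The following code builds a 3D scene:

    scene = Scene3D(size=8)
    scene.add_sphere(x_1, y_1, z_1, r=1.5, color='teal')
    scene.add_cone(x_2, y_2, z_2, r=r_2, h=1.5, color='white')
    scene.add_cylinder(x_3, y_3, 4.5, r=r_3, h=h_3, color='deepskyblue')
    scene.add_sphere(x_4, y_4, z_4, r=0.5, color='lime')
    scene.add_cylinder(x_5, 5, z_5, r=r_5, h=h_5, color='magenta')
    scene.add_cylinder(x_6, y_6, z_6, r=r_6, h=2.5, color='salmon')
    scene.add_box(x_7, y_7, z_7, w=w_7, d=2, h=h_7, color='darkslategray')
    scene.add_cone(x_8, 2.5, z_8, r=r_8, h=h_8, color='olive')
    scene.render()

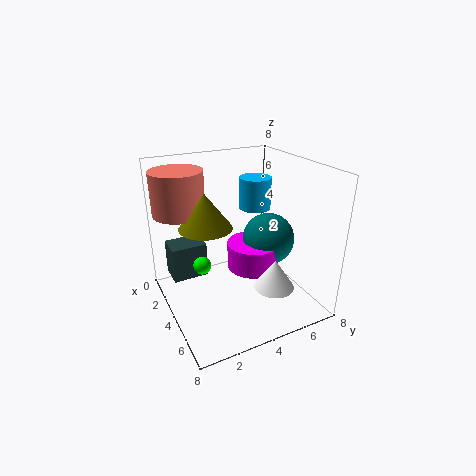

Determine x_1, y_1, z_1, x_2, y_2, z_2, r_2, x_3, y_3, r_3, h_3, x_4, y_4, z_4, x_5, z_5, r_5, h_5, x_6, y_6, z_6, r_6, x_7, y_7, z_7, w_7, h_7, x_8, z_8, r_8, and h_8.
x_1 = 4; y_1 = 6; z_1 = 3.5; x_2 = 7; y_2 = 4.5; z_2 = 2.5; r_2 = 1; x_3 = 1.5; y_3 = 6.5; r_3 = 1; h_3 = 2; x_4 = 3.5; y_4 = 2; z_4 = 2.5; x_5 = 4; z_5 = 2; r_5 = 1.5; h_5 = 1.5; x_6 = 1.5; y_6 = 1.5; z_6 = 5; r_6 = 1.5; x_7 = 1.5; y_7 = 0.5; z_7 = 1.5; w_7 = 1.5; h_7 = 2; x_8 = 3; z_8 = 4.5; r_8 = 1.5; h_8 = 2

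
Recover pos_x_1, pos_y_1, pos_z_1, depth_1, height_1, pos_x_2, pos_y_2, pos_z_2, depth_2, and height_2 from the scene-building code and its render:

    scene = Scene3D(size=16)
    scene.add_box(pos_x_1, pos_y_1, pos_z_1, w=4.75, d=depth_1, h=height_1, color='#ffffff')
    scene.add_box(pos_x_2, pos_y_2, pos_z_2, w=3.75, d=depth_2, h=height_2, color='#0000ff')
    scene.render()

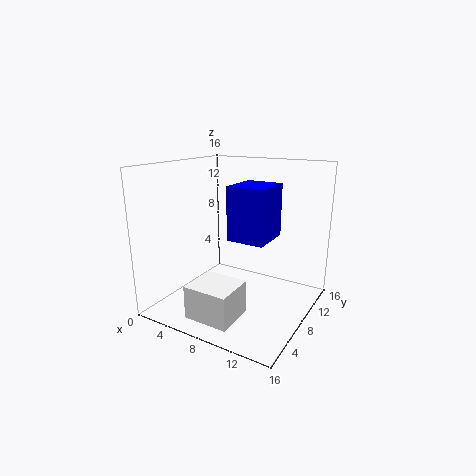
pos_x_1 = 6, pos_y_1 = 0.75, pos_z_1 = 1.25, depth_1 = 4.25, height_1 = 3.5, pos_x_2 = 9.25, pos_y_2 = 3.75, pos_z_2 = 9.25, depth_2 = 4.25, height_2 = 5.25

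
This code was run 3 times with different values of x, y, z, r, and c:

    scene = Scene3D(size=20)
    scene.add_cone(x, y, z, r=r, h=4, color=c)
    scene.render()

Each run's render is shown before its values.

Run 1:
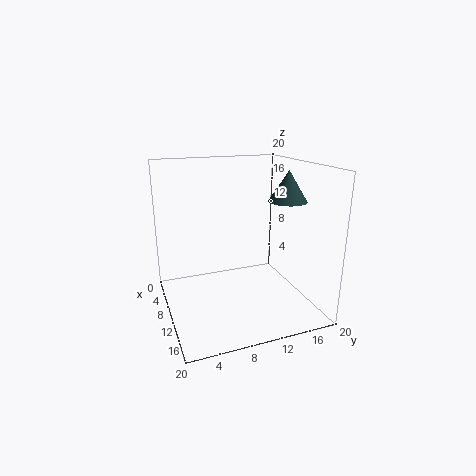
x = 13.5
y = 15.5
z = 15.5
r = 2.5
c = 'darkslategray'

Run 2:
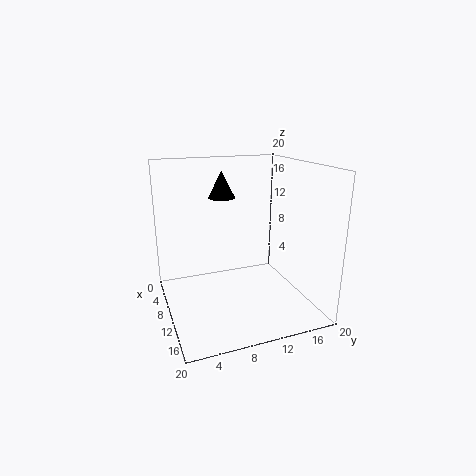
x = 4.5
y = 9.5
z = 14.5
r = 2
c = 'black'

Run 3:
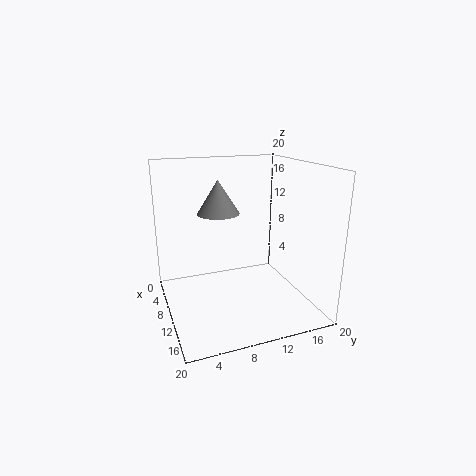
x = 14
y = 6
z = 15
r = 2.5
c = 'gray'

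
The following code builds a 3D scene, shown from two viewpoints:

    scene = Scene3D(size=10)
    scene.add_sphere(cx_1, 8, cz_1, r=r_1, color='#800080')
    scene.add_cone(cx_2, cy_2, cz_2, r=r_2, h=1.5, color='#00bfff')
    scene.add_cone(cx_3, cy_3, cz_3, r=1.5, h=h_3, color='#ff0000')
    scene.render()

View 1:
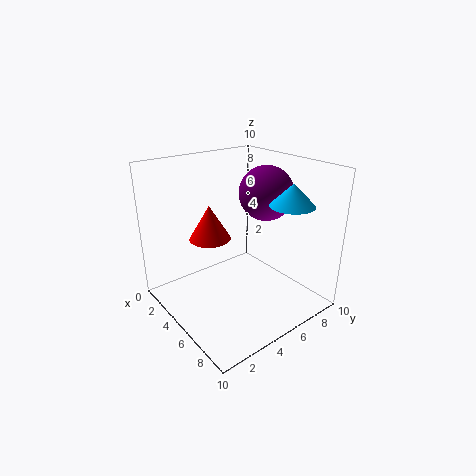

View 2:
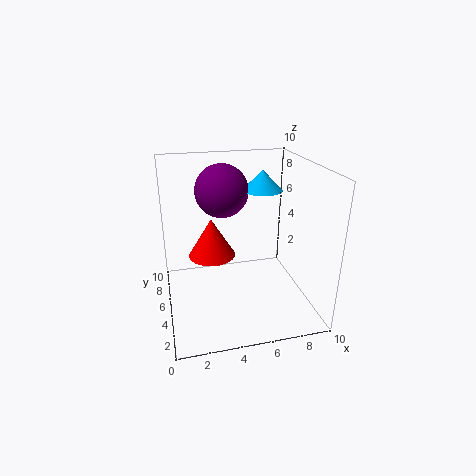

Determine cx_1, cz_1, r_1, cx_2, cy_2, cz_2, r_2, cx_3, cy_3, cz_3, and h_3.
cx_1 = 4.5
cz_1 = 7.5
r_1 = 2
cx_2 = 7.5
cy_2 = 7.5
cz_2 = 7.5
r_2 = 1.5
cx_3 = 3
cy_3 = 4
cz_3 = 4.5
h_3 = 2.5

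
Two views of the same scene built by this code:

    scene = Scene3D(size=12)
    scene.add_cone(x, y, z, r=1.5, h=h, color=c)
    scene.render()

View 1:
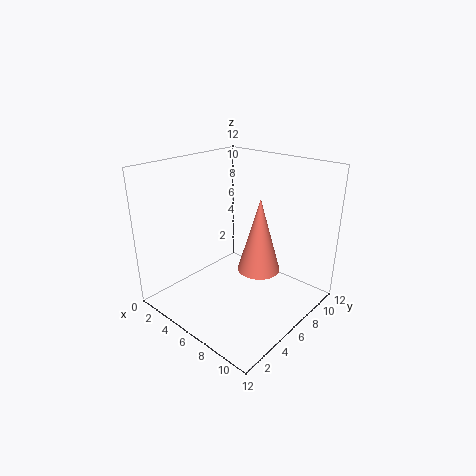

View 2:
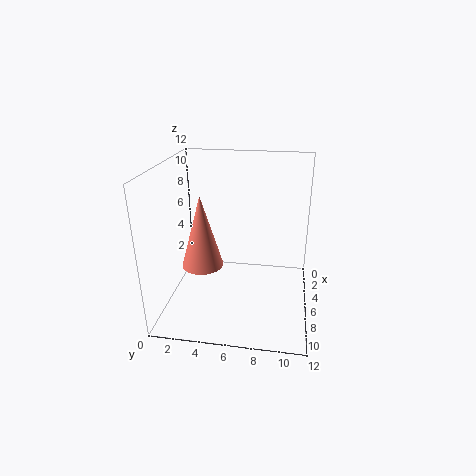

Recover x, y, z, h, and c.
x = 9.75, y = 4, z = 5.5, h = 5.25, c = 'salmon'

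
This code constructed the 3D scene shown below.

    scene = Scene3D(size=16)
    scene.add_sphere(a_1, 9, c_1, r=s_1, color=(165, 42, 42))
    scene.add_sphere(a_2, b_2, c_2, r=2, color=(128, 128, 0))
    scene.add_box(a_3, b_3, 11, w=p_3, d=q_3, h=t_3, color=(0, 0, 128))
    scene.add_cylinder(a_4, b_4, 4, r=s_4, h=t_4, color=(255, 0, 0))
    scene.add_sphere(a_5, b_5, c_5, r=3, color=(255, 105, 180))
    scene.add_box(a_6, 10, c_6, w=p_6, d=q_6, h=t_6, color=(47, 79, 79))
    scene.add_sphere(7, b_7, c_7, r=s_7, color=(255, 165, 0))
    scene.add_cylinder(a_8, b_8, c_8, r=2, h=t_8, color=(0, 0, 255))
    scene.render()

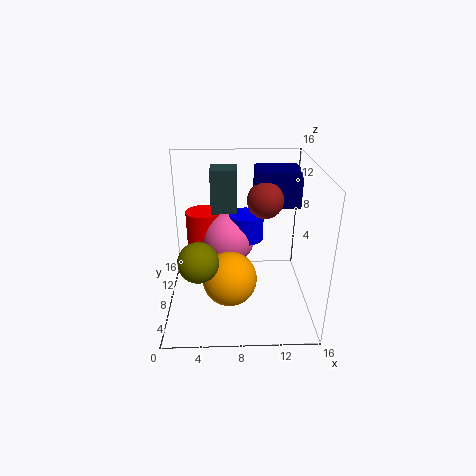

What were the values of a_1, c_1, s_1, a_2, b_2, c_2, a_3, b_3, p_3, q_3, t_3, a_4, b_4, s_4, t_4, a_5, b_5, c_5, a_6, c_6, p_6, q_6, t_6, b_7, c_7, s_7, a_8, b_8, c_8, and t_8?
a_1 = 11, c_1 = 12, s_1 = 2, a_2 = 4, b_2 = 3, c_2 = 8, a_3 = 10, b_3 = 9, p_3 = 5, q_3 = 4, t_3 = 4, a_4 = 4, b_4 = 11, s_4 = 2, t_4 = 6, a_5 = 7, b_5 = 10, c_5 = 7, a_6 = 5, c_6 = 10, p_6 = 3, q_6 = 3, t_6 = 5, b_7 = 6, c_7 = 4, s_7 = 3, a_8 = 9, b_8 = 10, c_8 = 7, t_8 = 3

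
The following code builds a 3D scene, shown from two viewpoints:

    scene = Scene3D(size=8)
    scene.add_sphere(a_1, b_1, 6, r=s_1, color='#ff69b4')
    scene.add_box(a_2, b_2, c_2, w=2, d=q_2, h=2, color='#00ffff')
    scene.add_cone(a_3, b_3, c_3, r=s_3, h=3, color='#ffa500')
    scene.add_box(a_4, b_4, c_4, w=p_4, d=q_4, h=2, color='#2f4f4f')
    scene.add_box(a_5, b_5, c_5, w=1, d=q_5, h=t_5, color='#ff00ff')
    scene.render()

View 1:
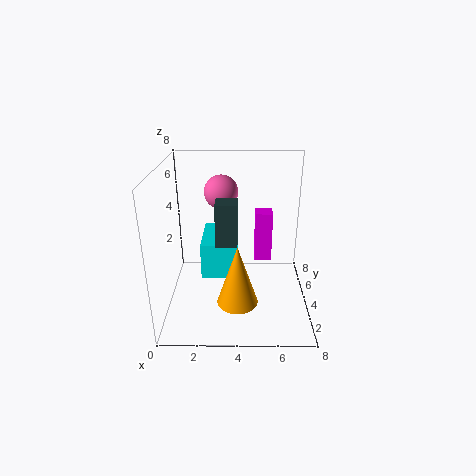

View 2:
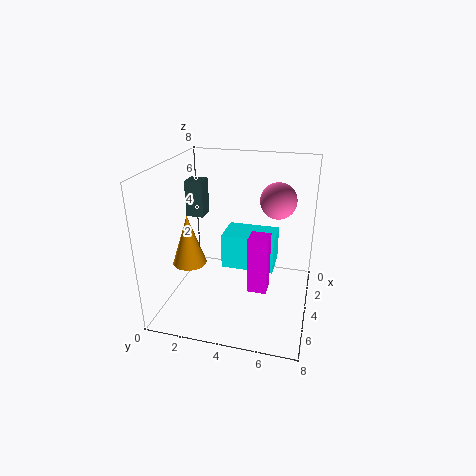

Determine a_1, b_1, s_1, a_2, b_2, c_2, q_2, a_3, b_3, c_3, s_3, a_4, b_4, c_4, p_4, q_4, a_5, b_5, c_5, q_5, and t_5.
a_1 = 3; b_1 = 6; s_1 = 1; a_2 = 2; b_2 = 3; c_2 = 2; q_2 = 3; a_3 = 4; b_3 = 1; c_3 = 2; s_3 = 1; a_4 = 3; b_4 = 1; c_4 = 5; p_4 = 1; q_4 = 1; a_5 = 5; b_5 = 5; c_5 = 2; q_5 = 1; t_5 = 3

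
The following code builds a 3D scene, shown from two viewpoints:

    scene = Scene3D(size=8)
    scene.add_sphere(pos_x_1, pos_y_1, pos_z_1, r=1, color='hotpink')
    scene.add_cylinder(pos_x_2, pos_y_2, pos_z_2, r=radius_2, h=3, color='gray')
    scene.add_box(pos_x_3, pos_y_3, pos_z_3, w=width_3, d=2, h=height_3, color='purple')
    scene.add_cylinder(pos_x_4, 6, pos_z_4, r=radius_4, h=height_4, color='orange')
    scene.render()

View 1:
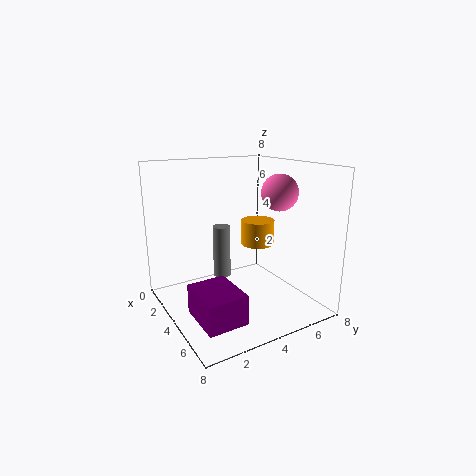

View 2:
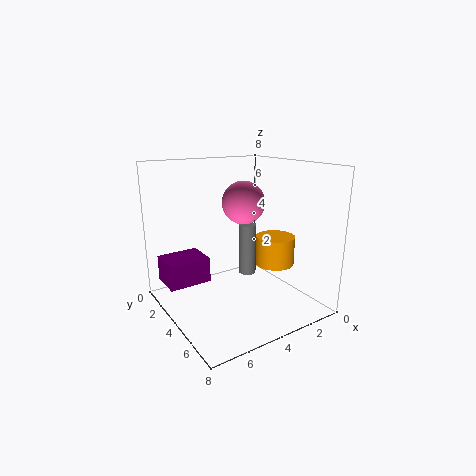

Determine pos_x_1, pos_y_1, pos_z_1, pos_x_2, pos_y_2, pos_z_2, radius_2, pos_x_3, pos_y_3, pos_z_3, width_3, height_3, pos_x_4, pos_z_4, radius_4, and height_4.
pos_x_1 = 5, pos_y_1 = 6, pos_z_1 = 6.5, pos_x_2 = 3, pos_y_2 = 3.5, pos_z_2 = 1.5, radius_2 = 0.5, pos_x_3 = 5, pos_y_3 = 0.5, pos_z_3 = 1, width_3 = 2.5, height_3 = 1.5, pos_x_4 = 3, pos_z_4 = 3, radius_4 = 1, height_4 = 1.5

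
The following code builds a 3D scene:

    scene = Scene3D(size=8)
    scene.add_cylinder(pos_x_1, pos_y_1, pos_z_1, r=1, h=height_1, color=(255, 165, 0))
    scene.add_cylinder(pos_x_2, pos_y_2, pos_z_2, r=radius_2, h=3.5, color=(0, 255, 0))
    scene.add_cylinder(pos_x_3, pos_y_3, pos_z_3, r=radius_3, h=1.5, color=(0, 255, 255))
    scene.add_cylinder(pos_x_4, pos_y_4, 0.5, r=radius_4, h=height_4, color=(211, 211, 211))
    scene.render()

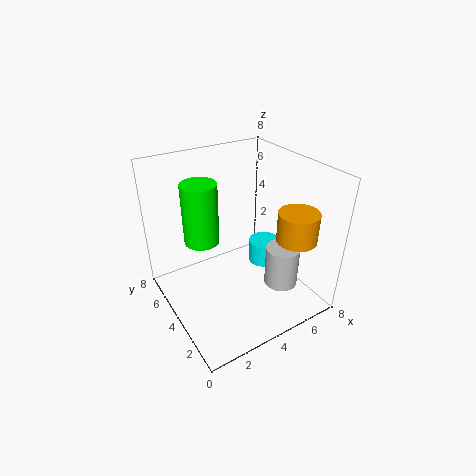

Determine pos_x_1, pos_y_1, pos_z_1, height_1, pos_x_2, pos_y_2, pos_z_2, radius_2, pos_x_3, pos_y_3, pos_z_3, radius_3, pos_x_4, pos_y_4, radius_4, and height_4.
pos_x_1 = 5.5, pos_y_1 = 1, pos_z_1 = 5, height_1 = 1.5, pos_x_2 = 2.5, pos_y_2 = 5.5, pos_z_2 = 3.5, radius_2 = 1, pos_x_3 = 7, pos_y_3 = 5.5, pos_z_3 = 0.5, radius_3 = 1, pos_x_4 = 6.5, pos_y_4 = 3, radius_4 = 1, height_4 = 2.5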